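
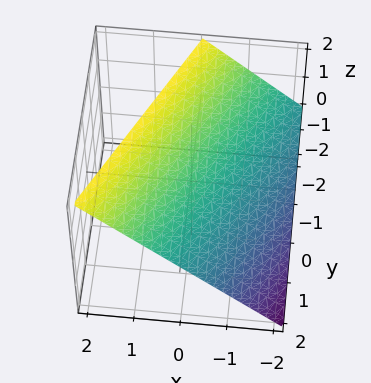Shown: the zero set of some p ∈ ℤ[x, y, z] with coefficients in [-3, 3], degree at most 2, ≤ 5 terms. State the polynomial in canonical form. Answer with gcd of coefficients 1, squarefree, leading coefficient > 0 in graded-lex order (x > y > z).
deg p = 1. The surface is flat (a plane).
Checking where it meets the axes: it crosses the x-axis at the gridline x = -1; it meets the y-axis at y = 2 (among the integer gridlines); one z-axis crossing is at z = 1.
These observations pin down the coefficients.

2*x - y - 2*z + 2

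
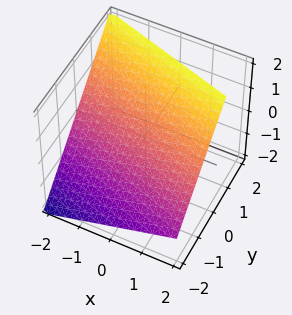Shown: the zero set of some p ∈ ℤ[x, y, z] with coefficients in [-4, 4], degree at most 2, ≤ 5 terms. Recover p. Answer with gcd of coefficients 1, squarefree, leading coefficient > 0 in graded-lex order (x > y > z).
x + 3*y - 3*z + 2

(a) Degree: the surface is flat (a plane), so deg p = 1.
(b) Checking where it meets the axes: it crosses the x-axis at the gridline x = -2.
(c) Solving for integer coefficients yields p as stated.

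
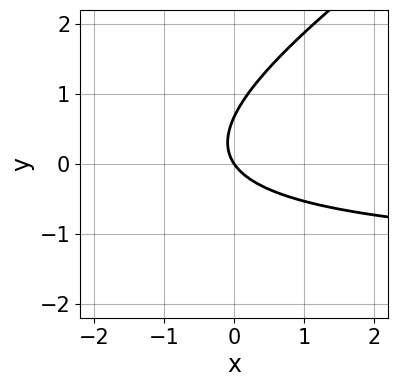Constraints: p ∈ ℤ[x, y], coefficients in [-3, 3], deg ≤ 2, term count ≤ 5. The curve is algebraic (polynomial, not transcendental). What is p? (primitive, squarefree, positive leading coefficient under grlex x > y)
1. Degree: a generic line meets the curve in up to 2 points, so deg p = 2.
2. From the axis intercepts and sections: it meets the x-axis at x = 0 (among the integer gridlines); it meets the y-axis at y = 0 (among the integer gridlines).
3. Putting this together gives p.

2*x*y - 3*y^2 + 3*x + 2*y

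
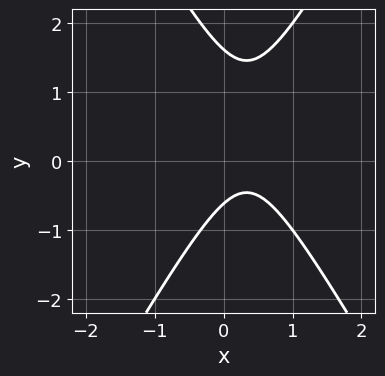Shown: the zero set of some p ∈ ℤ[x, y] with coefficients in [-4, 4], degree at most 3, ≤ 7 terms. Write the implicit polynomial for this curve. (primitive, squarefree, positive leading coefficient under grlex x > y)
3*x^2 - y^2 - 2*x + y + 1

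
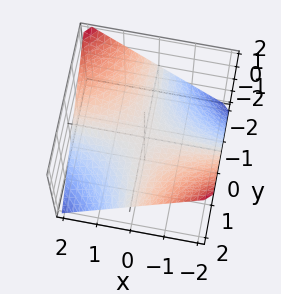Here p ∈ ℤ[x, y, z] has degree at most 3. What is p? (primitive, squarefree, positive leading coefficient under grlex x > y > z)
1. The degree is 2 — a hyperbolic paraboloid; a quadric.
2. Checking where it meets the axes: the visible x-axis segment lies entirely on the surface; it crosses the z-axis at the gridline z = 0; the visible y-axis segment lies entirely on the surface.
3. Together with the visible shape, these determine p as stated.

x*y + 2*z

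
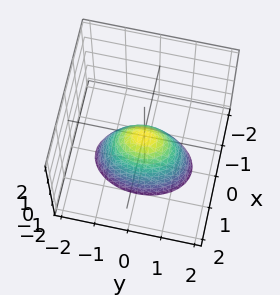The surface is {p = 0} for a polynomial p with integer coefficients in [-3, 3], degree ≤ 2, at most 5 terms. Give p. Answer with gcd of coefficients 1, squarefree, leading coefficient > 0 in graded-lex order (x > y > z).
2*x^2 + y^2 + z

deg p = 2.
Symmetries: it's symmetric under x → −x, forcing even powers of x; it's symmetric under y → −y, forcing even powers of y.
From the visible intercepts: one y-axis crossing is at y = 0; it meets the z-axis at z = 0 (among the integer gridlines); it meets the x-axis at x = 0 (among the integer gridlines).
These observations pin down the coefficients.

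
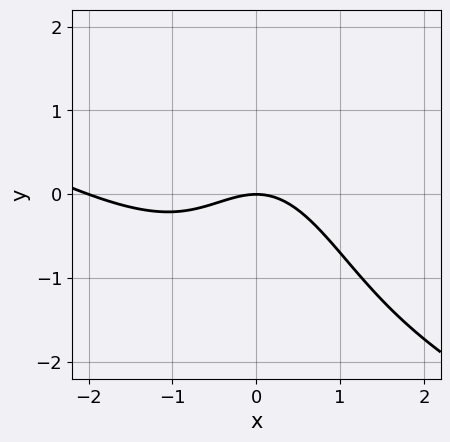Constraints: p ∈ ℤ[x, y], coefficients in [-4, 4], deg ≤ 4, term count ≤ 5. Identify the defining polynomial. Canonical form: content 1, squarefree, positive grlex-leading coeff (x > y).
x^3 + 2*x^2*y + 2*x^2 + y^2 + 3*y

First, degree: a generic line meets the curve in up to 3 points, so deg p = 3.
Then, checking where it meets the axes: among the integer gridlines, it crosses the x-axis at x ∈ {-2, 0}; it crosses the y-axis at the gridline y = 0.
Finally, matching integer coefficients to the picture gives p.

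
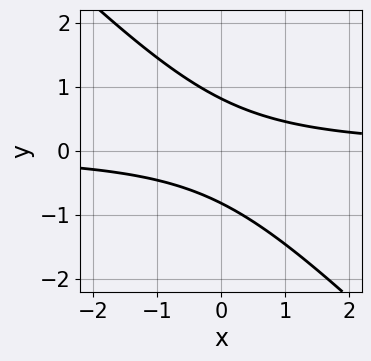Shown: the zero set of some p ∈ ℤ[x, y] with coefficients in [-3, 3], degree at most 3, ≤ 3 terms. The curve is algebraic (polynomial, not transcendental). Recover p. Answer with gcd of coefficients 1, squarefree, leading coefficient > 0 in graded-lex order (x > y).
3*x*y + 3*y^2 - 2

1. Degree: a generic line meets the curve in up to 2 points, so deg p = 2.
2. Observable constraints: the curve avoids every integer x-axis point in the box.
3. Putting this together gives p.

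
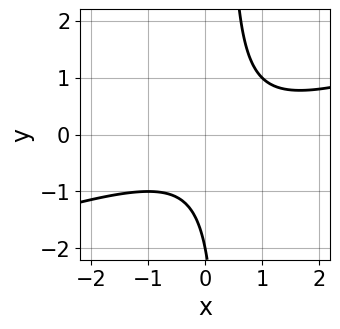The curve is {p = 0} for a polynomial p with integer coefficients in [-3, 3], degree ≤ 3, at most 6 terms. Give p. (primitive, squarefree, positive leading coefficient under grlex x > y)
(a) The degree is 2 — no degree-1 curve has this shape.
(b) Checking where it meets the axes: the curve avoids every integer x-axis point in the box; it crosses the y-axis at the gridline y = -2.
(c) Fitting integer coefficients to these (and the overall shape) gives p.

x^2 - 3*x*y - x + y + 2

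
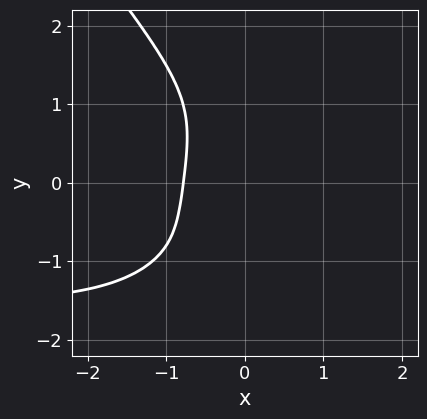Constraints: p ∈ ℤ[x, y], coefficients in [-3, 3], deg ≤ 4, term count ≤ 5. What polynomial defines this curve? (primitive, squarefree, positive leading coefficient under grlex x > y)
2*x^3*y + y^4 + 3*x^3 + 2*x + 3

(a) The degree is 4 — a generic line meets the curve in up to 4 points.
(b) Checking where it meets the axes: it misses every integer gridline on the y-axis.
(c) These observations pin down the coefficients.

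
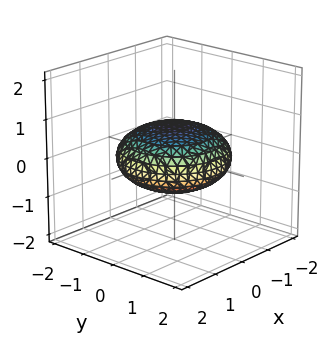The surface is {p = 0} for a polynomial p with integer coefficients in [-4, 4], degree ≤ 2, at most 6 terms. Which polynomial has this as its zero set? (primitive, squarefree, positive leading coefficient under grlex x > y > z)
x^2 + y^2 + 3*z^2 - 2

1. The degree is 2 — a closed, bounded, convex surface; a quadric.
2. Symmetries: rotational symmetry about the z-axis ⇒ p depends on x, y only through x² + y²; the z ↦ −z reflection is a symmetry, so z appears only in even powers.
3. Against the integer gridlines: a circular section at z = 0 has radius between 1 and 2.
4. Putting this together gives p.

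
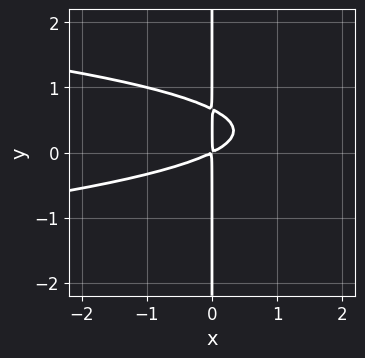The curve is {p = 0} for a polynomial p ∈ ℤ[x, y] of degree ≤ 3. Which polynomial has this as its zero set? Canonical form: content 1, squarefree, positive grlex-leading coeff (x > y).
3*x*y^2 + x^2 - 2*x*y

deg p = 3. The shape is more complex than any degree-2 curve.
From the visible intercepts: the visible y-axis segment lies entirely on the curve.
Together with the visible shape, these determine p as stated.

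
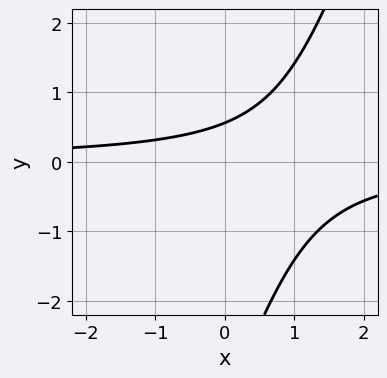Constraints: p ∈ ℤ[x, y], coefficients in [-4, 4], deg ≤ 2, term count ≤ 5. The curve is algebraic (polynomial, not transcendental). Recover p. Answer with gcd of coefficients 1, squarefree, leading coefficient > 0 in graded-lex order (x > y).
(a) The degree is 2 — the shape is more complex than any degree-1 curve.
(b) Reading off the gridlines: no x-intercept at any integer in the box.
(c) These observations pin down the coefficients.

3*x*y - y^2 - 3*y + 2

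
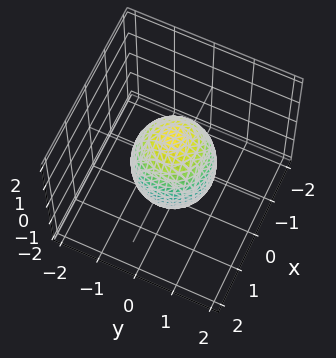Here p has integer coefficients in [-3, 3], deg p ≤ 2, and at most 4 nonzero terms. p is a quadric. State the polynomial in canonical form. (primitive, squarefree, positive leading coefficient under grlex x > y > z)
2*x^2 + 2*y^2 + z^2 - 2

1. The degree is 2 — a closed, bounded, convex surface; a quadric.
2. Symmetries: mirror symmetry z ↦ −z ⇒ only even powers of z; the surface is invariant under rotation about z: p = q(x² + y², z).
3. From the visible intercepts: among the integer gridlines, it crosses the y-axis at y ∈ {-1, 1}; a circular section at z = 0 has radius exactly 1.
4. The integer polynomial consistent with all of this is the stated p. Check: (-1, 0, 0) on the x-axis lies on the surface, and p(-1, 0, 0) = 0. ✓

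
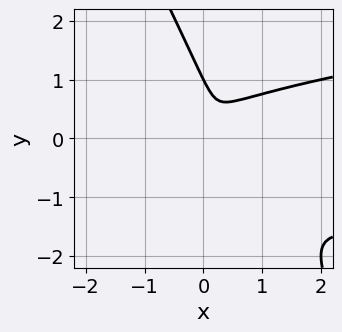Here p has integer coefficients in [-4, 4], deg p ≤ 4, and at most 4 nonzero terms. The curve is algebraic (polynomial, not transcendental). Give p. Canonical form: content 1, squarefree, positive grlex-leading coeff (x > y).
(a) deg p = 3. No degree-2 curve has this shape.
(b) From the axis intercepts and sections: one y-axis crossing is at y = 1.
(c) The integer polynomial consistent with all of this is the stated p.

2*x*y^2 + y^3 - x^2 - y^2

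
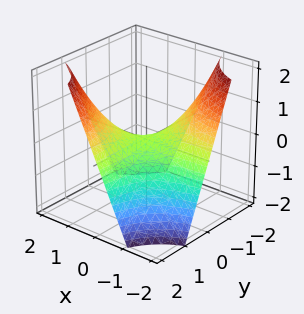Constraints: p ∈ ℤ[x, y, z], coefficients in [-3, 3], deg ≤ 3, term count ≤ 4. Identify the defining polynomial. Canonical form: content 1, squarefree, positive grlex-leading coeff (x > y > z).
x*y - z

1. deg p = 2. A saddle surface; a quadric.
2. Observable constraints: it meets the z-axis at z = 0 (among the integer gridlines); the visible x-axis segment lies entirely on the surface; every point of the y-axis in the box is on the surface.
3. Together with the visible shape, these determine p as stated.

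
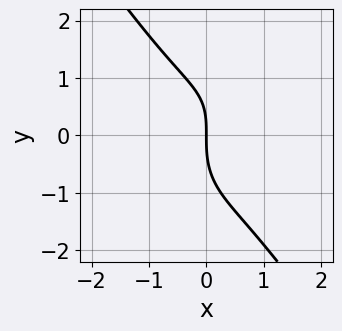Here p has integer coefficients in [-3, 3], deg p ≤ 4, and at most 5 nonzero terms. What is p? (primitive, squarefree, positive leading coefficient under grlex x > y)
Degree: a generic line meets the curve in up to 3 points, so deg p = 3.
From the axis intercepts and sections: it crosses the x-axis at the gridline x = 0; it crosses the y-axis at the gridline y = 0.
The integer polynomial consistent with all of this is the stated p.

3*x^3 + y^3 - x^2 - x*y + 3*x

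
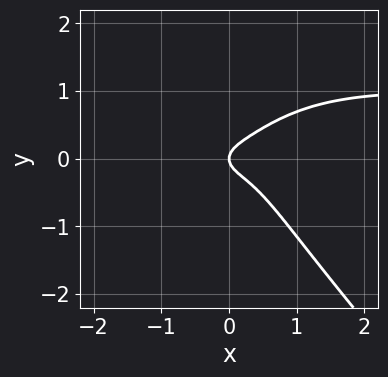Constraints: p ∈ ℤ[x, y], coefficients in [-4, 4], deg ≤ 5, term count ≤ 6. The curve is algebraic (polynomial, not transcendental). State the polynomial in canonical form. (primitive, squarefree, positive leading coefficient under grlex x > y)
3*x^3*y + 2*y^4 - 3*x^3 + 3*y^2 - x

Degree: no degree-3 curve has this shape, so deg p = 4.
Reading off the gridlines: one x-axis crossing is at x = 0; one y-axis crossing is at y = 0.
These observations pin down the coefficients.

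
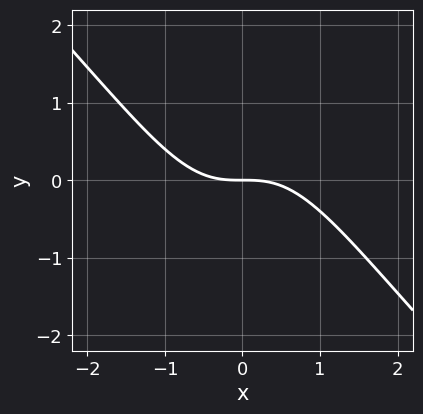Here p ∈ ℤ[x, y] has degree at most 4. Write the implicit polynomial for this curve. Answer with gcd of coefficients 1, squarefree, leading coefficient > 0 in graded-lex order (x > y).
(a) deg p = 3.
(b) From the visible intercepts: it crosses the y-axis at the gridline y = 0; it crosses the x-axis at the gridline x = 0.
(c) Assembling these constraints gives the stated polynomial.

2*x^3 + 2*x^2*y + 3*y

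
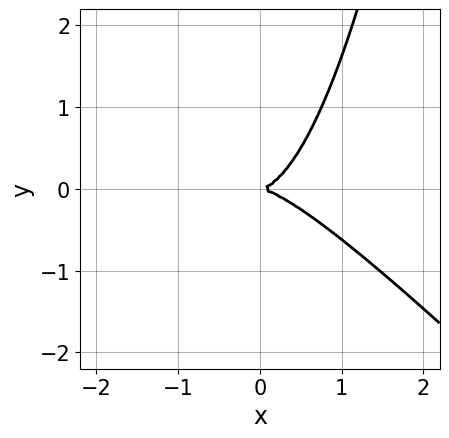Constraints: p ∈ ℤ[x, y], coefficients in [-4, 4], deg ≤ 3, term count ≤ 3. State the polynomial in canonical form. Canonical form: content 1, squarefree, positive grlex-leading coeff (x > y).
(a) deg p = 3. No degree-2 curve has this shape.
(b) From the axis intercepts and sections: it meets the x-axis at x = 0 (among the integer gridlines); it crosses the y-axis at the gridline y = 0.
(c) Solving for integer coefficients yields p as stated.

x^3 + x^2*y - y^2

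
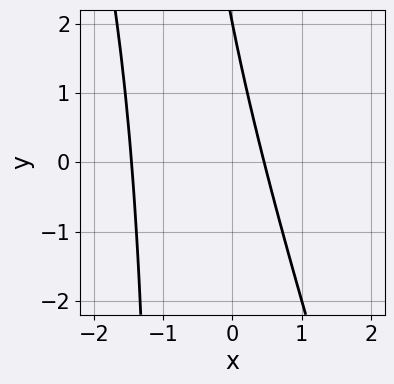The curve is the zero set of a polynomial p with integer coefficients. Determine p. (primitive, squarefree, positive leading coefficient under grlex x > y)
3*x^2 + x*y + 3*x + y - 2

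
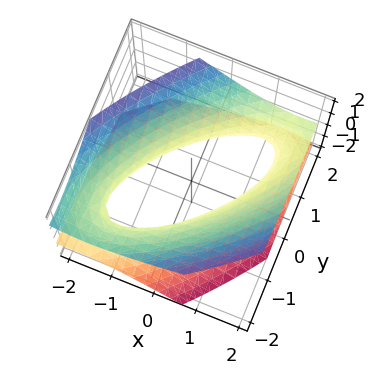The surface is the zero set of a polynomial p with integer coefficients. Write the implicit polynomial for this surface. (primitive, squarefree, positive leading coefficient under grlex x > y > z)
2*x^2 - 3*x*y - x*z + 2*y^2 - 3*z^2 - 2

(a) The degree is 2 — the shape is more complex than any degree-1 surface.
(b) Checking where it meets the axes: the x-axis gridline crossings are at x ∈ {-1, 1}; the surface avoids every integer z-axis point in the box; among the integer gridlines, it crosses the y-axis at y ∈ {-1, 1}.
(c) Solving for integer coefficients yields p as stated.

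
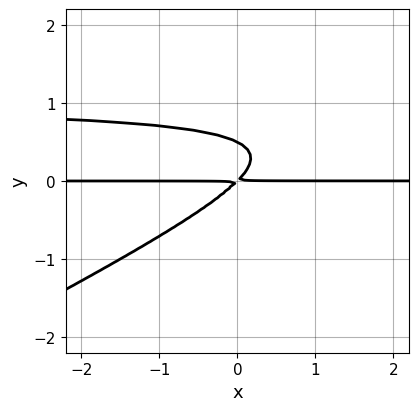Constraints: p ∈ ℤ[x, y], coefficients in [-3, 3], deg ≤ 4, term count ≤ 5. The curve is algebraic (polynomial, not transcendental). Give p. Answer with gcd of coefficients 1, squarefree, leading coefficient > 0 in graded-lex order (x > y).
(a) The degree is 3 — a generic line meets the curve in up to 3 points.
(b) Observable constraints: every point of the x-axis in the box is on the curve.
(c) The integer polynomial consistent with all of this is the stated p.

x*y^2 - 2*y^3 - x*y + y^2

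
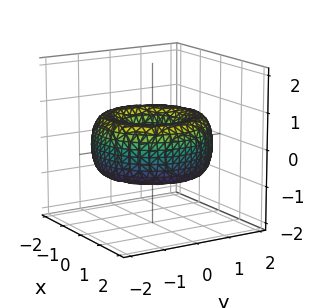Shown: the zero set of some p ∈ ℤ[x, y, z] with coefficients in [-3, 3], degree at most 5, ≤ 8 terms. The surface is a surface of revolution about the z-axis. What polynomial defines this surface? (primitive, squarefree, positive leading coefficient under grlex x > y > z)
deg p = 4. The shape is more complex than any degree-3 surface.
Symmetries: rotational symmetry about the z-axis ⇒ p depends on x, y only through x² + y².
Checking where it meets the axes: the surface avoids every integer z-axis point in the box; a circular section at z = 0 has radius between 0 and 1.
Assembling these constraints gives the stated polynomial.

x^4 + 2*x^2*y^2 + y^4 - 3*x^2 - 3*y^2 + 2*z^2 + 1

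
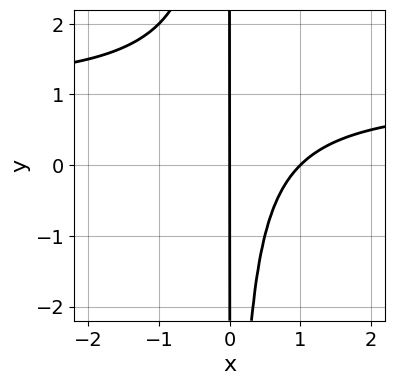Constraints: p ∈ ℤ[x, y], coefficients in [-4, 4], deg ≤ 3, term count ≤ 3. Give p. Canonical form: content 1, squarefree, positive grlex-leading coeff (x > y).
x^2*y - x^2 + x

1. The degree is 3 — a generic line meets the curve in up to 3 points.
2. Observable constraints: every point of the y-axis in the box is on the curve; among the integer gridlines, it crosses the x-axis at x ∈ {0, 1}.
3. Solving for integer coefficients yields p as stated.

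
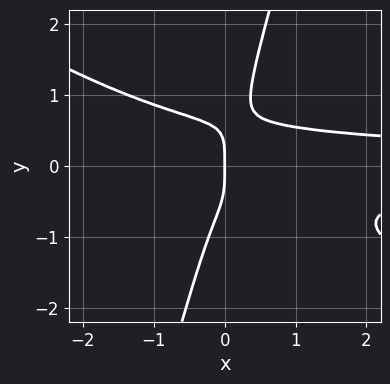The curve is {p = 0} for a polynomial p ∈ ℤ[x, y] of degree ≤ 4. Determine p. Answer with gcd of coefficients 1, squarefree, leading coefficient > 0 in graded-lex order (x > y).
2*x^2*y^2 + 3*x*y^3 - y^4 - x

1. Degree: no degree-3 curve has this shape, so deg p = 4.
2. Observable constraints: it meets the x-axis at x = 0 (among the integer gridlines); it crosses the y-axis at the gridline y = 0.
3. The integer polynomial consistent with all of this is the stated p.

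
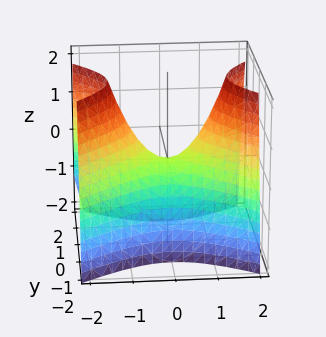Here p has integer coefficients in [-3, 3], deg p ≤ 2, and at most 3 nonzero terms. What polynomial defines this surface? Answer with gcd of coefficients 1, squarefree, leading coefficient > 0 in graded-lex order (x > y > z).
(a) The degree is 2 — a saddle surface; a quadric.
(b) Symmetries: it's symmetric under x → −x, forcing even powers of x; mirror symmetry y ↦ −y ⇒ only even powers of y.
(c) From the visible intercepts: one y-axis crossing is at y = 0; one x-axis crossing is at x = 0.
(d) Together with the visible shape, these determine p as stated.

2*x^2 - 3*y^2 - 2*z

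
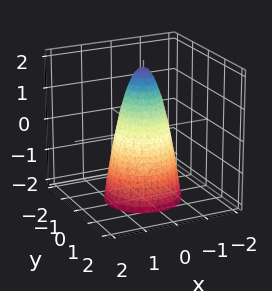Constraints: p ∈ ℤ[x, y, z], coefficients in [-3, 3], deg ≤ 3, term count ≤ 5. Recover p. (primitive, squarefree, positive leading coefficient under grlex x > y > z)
3*x^2 + 3*y^2 + z - 2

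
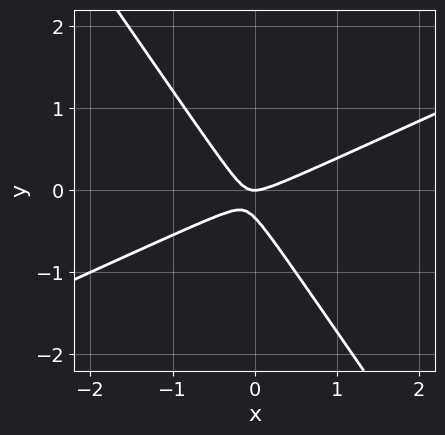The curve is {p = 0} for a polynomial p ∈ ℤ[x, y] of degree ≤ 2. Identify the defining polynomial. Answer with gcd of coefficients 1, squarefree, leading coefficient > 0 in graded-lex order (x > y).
2*x^2 - 3*x*y - 3*y^2 - y

The degree is 2 — no degree-1 curve has this shape.
Against the integer gridlines: one y-axis crossing is at y = 0; one x-axis crossing is at x = 0.
The integer polynomial consistent with all of this is the stated p.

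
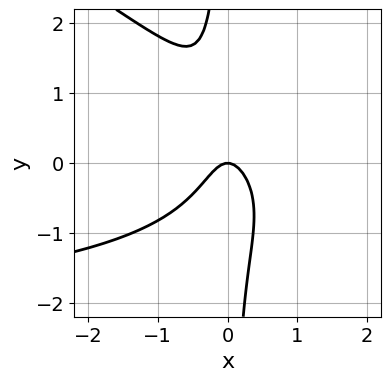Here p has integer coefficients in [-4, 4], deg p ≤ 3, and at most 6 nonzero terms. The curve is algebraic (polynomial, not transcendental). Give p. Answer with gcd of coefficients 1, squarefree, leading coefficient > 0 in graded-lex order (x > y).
x^2*y + 2*x*y^2 + 3*x^2 + y

First, deg p = 3. No degree-2 curve has this shape.
Next, reading off the gridlines: one y-axis crossing is at y = 0; it meets the x-axis at x = 0 (among the integer gridlines).
Finally, matching integer coefficients to the picture gives p.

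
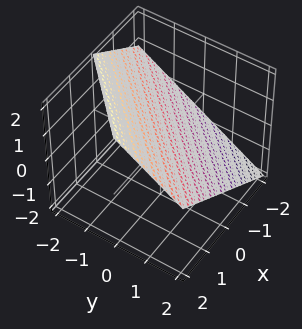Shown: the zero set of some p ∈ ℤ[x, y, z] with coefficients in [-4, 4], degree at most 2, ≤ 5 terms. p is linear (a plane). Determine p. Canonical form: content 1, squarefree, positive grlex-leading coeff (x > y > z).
2*x - 2*y - 3*z + 2

deg p = 1. Every cross-section is a straight line — this is a plane.
From the axis intercepts and sections: it meets the x-axis at x = -1 (among the integer gridlines); it meets the y-axis at y = 1 (among the integer gridlines).
Matching integer coefficients to the picture gives p.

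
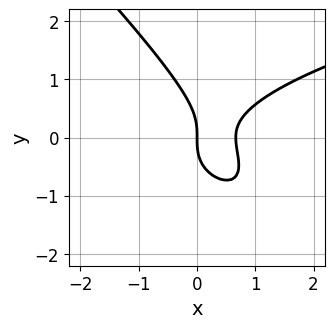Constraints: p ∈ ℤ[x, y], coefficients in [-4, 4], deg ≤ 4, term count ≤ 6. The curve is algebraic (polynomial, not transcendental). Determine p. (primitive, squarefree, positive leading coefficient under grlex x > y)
2*x*y^2 + 2*y^3 - 3*x^2 + 2*x

First, deg p = 3. The shape is more complex than any degree-2 curve.
Next, from the visible intercepts: one y-axis crossing is at y = 0; one x-axis crossing is at x = 0.
Finally, fitting integer coefficients to these (and the overall shape) gives p.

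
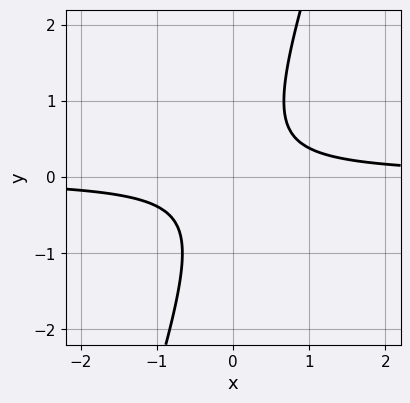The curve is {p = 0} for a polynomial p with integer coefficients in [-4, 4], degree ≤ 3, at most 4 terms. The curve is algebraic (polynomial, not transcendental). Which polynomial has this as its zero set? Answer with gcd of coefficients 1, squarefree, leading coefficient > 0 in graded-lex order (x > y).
3*x*y - y^2 - 1

(a) Degree: a generic line meets the curve in up to 2 points, so deg p = 2.
(b) Observable constraints: the curve avoids every integer y-axis point in the box; the curve avoids every integer x-axis point in the box.
(c) Together with the visible shape, these determine p as stated.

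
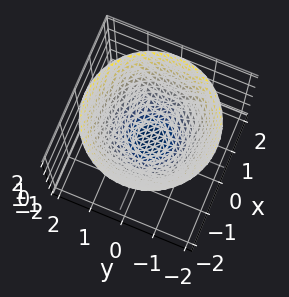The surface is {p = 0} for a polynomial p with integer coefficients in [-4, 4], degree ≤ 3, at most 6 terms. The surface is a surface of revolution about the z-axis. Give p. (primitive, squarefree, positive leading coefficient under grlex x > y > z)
2*x^2 + 2*y^2 - 3*z - 1

First, deg p = 2. A generic line meets the surface in up to 2 points.
Next, symmetries: rotational symmetry about the z-axis ⇒ p depends on x, y only through x² + y².
Then, from the visible intercepts: a circular section at z = 2 has radius between 1 and 2.
Finally, assembling these constraints gives the stated polynomial.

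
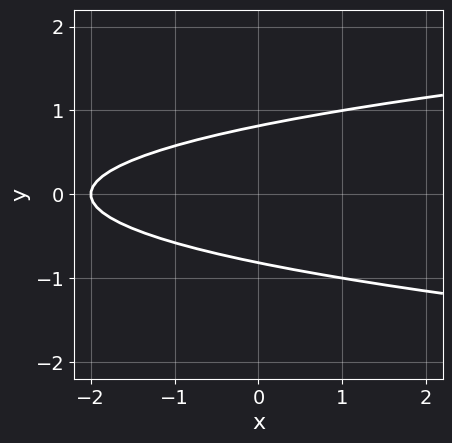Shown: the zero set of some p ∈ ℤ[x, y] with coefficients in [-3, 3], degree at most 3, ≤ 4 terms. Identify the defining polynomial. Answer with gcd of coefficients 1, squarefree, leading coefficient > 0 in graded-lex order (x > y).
The degree is 2 — a generic line meets the curve in up to 2 points.
Symmetries: it's symmetric under y → −y, forcing even powers of y.
Against the integer gridlines: it crosses the x-axis at the gridline x = -2.
Together with the visible shape, these determine p as stated.

3*y^2 - x - 2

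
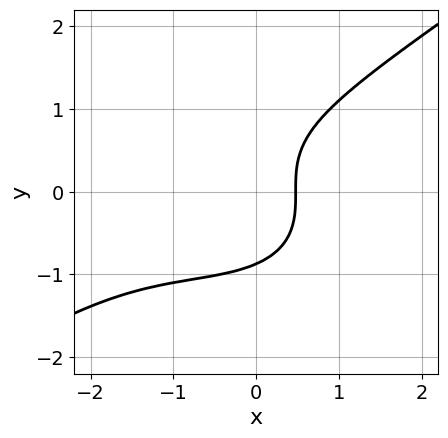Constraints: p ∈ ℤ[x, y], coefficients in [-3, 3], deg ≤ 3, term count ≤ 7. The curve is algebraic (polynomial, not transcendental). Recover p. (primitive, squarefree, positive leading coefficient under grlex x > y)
x^3 - 3*y^3 + 2*x^2 + 3*x - 2

First, degree: the shape is more complex than any degree-2 curve, so deg p = 3.
Finally, the integer polynomial consistent with all of this is the stated p.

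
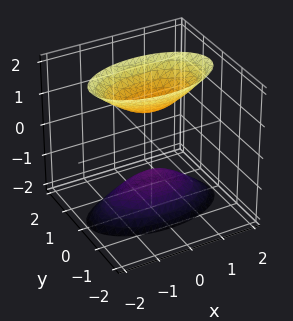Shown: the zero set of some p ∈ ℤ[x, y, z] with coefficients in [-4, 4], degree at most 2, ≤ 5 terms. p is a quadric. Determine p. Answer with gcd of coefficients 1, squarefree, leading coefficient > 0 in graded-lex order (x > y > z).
x^2 + 3*y^2 - z^2 + 1

First, the picture has 2 separate pieces. Treating them together as one polynomial.
Then, deg p = 2. Two separate bowl-shaped sheets opening away from each other; a quadric.
Next, symmetries: mirror symmetry z ↦ −z ⇒ only even powers of z; the y ↦ −y reflection is a symmetry, so y appears only in even powers; it's symmetric under x → −x, forcing even powers of x.
Next, reading off the gridlines: the surface avoids every integer x-axis point in the box; it misses every integer gridline on the y-axis; the z-axis gridline crossings are at z ∈ {-1, 1}.
Finally, together with the visible shape, these determine p as stated.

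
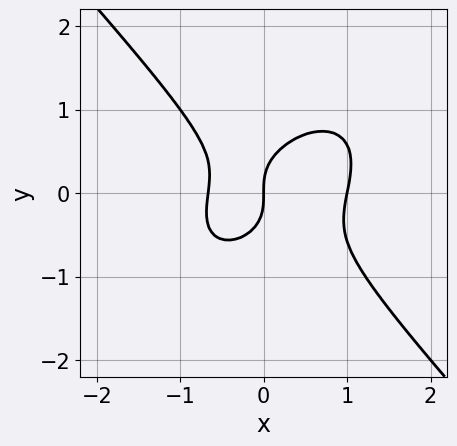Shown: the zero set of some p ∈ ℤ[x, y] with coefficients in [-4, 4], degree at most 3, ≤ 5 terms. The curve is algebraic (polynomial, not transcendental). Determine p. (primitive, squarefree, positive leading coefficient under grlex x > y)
3*x^3 - x^2*y + 3*y^3 - x^2 - 2*x

(a) The degree is 3 — a generic line meets the curve in up to 3 points.
(b) Checking where it meets the axes: it meets the y-axis at y = 0 (among the integer gridlines); among the integer gridlines, it crosses the x-axis at x ∈ {0, 1}.
(c) Matching integer coefficients to the picture gives p.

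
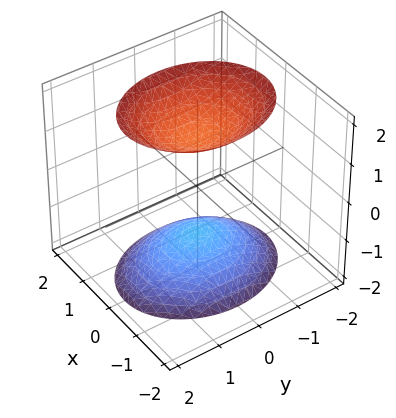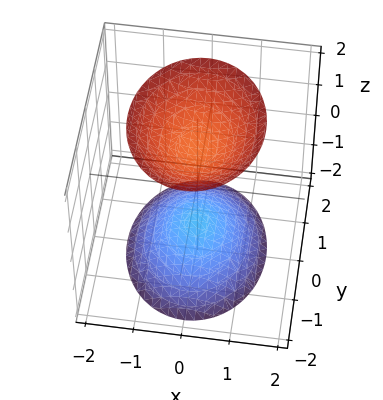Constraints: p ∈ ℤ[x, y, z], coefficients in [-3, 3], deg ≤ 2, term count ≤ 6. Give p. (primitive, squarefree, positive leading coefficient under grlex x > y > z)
(a) There are 2 components. Treating them together as one polynomial.
(b) deg p = 2. Two separate bowl-shaped sheets opening away from each other; a quadric.
(c) Symmetries: mirror symmetry y ↦ −y ⇒ only even powers of y; it's symmetric under z → −z, forcing even powers of z; mirror symmetry x ↦ −x ⇒ only even powers of x.
(d) Observable constraints: no y-intercept at any integer in the box; it misses every integer gridline on the x-axis.
(e) Together with the visible shape, these determine p as stated.

3*x^2 + 2*y^2 - 2*z^2 + 3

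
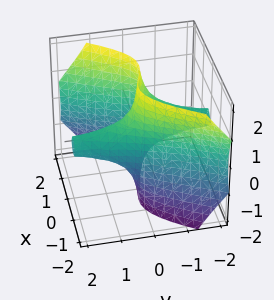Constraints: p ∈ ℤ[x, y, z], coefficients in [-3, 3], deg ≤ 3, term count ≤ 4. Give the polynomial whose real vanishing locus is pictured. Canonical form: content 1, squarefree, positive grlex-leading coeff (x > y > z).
3*x^3 - 2*x^2*y - 2*y*z^2 - 3*x

Degree: no degree-2 surface has this shape, so deg p = 3.
Checking where it meets the axes: every point of the z-axis in the box is on the surface; the visible y-axis segment lies entirely on the surface; the x-axis gridline crossings are at x ∈ {-1, 0, 1}.
Together with the visible shape, these determine p as stated.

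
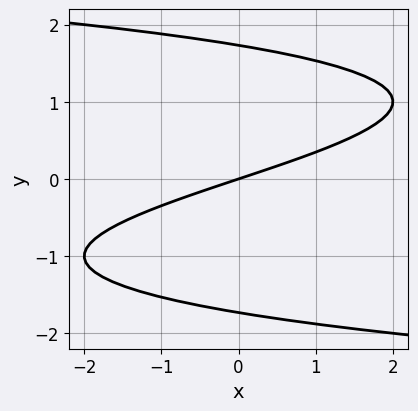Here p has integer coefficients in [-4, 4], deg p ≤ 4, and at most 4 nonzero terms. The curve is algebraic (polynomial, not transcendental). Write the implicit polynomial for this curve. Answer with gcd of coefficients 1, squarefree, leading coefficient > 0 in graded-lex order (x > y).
First, the degree is 3 — the shape is more complex than any degree-2 curve.
Then, from the visible intercepts: one x-axis crossing is at x = 0; it crosses the y-axis at the gridline y = 0.
Finally, fitting integer coefficients to these (and the overall shape) gives p.

y^3 + x - 3*y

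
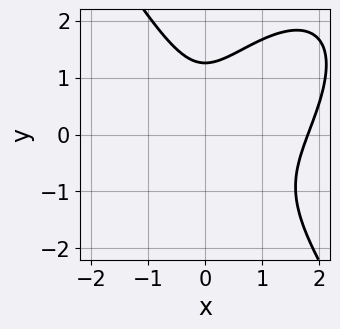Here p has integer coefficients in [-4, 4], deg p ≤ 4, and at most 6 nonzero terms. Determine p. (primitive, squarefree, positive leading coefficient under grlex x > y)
(a) Degree: no degree-2 curve has this shape, so deg p = 3.
(b) Solving for integer coefficients yields p as stated.

2*x^3 - x^2*y + y^3 - 3*x^2 - 2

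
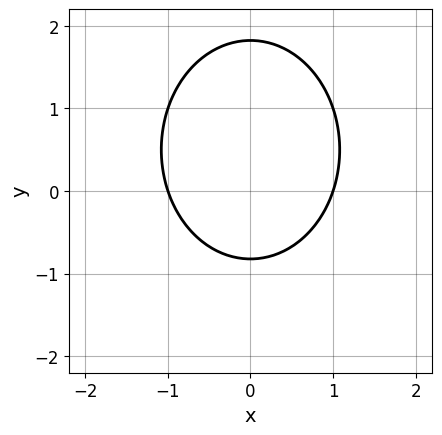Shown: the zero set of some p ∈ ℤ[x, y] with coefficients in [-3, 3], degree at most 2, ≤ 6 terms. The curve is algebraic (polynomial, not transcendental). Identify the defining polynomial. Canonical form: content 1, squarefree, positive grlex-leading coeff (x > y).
3*x^2 + 2*y^2 - 2*y - 3

(a) Degree: a generic line meets the curve in up to 2 points, so deg p = 2.
(b) Symmetries: it's symmetric under x → −x, forcing even powers of x.
(c) Reading off the gridlines: among the integer gridlines, it crosses the x-axis at x ∈ {-1, 1}.
(d) Solving for integer coefficients yields p as stated.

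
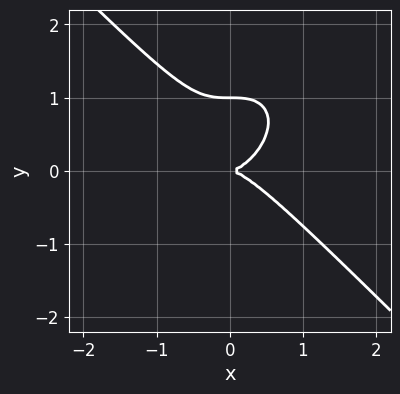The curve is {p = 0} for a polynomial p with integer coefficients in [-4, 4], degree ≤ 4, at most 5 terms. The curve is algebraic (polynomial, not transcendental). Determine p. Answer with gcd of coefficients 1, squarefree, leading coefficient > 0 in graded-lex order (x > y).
x^3 + y^3 - y^2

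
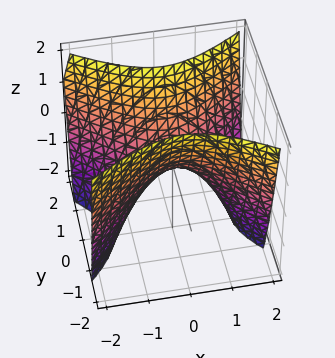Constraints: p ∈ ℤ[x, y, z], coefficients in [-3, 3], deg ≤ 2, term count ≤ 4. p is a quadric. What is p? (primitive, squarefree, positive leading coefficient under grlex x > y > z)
The degree is 2 — a saddle surface; a quadric.
Symmetries: the y ↦ −y reflection is a symmetry, so y appears only in even powers; mirror symmetry x ↦ −x ⇒ only even powers of x.
Observable constraints: it crosses the x-axis at the gridline x = 0; it meets the y-axis at y = 0 (among the integer gridlines).
These observations pin down the coefficients.

2*x^2 - 3*y^2 + 2*z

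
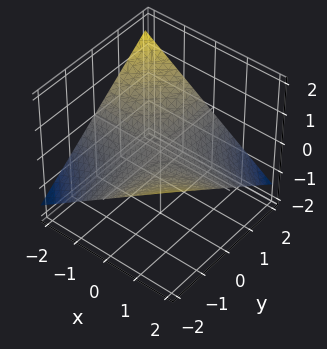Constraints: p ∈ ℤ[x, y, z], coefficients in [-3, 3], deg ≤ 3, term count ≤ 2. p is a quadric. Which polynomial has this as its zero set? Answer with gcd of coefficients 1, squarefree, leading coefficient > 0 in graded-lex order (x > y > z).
(a) deg p = 2. A hyperbolic paraboloid; a quadric.
(b) From the axis intercepts and sections: it crosses the z-axis at the gridline z = 0; every point of the y-axis in the box is on the surface; the visible x-axis segment lies entirely on the surface.
(c) Together with the visible shape, these determine p as stated.

x*y + 3*z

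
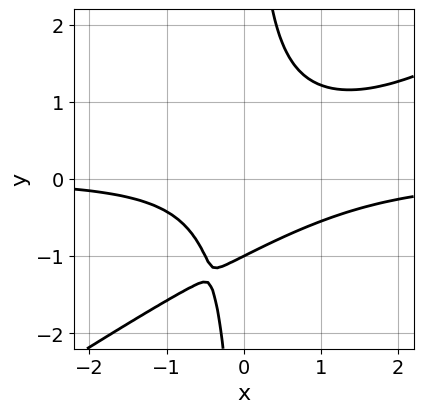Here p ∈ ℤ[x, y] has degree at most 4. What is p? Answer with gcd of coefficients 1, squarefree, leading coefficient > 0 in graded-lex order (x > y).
The degree is 3 — a generic line meets the curve in up to 3 points.
Observable constraints: it misses every integer gridline on the x-axis; one y-axis crossing is at y = -1.
Solving for integer coefficients yields p as stated.

2*x^2*y - 3*x*y^2 - 2*x*y + 2*y + 2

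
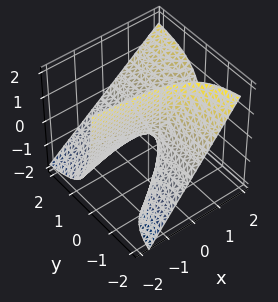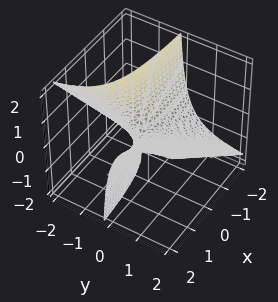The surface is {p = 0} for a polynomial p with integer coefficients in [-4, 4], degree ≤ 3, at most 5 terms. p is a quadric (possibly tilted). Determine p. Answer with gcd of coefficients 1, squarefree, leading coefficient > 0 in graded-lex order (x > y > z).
2*x*y - 2*y*z - z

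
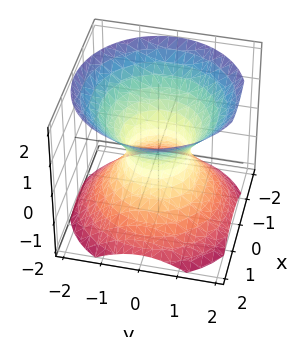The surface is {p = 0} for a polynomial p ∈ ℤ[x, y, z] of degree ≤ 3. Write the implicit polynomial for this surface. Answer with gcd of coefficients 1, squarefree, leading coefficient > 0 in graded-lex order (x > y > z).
First, degree: the shape is more complex than any degree-1 surface, so deg p = 2.
Then, by symmetry, every cross-section ⟂ z is a circle, so x, y appear only via x² + y².
Next, against the integer gridlines: no z-intercept at any integer in the box; a circular section at z = -1 has radius between 1 and 2.
Finally, these observations pin down the coefficients.

3*x^2 + 3*y^2 - 3*z^2 - 2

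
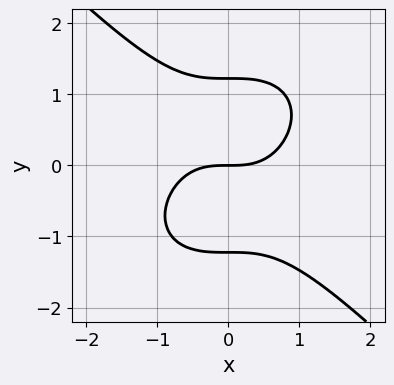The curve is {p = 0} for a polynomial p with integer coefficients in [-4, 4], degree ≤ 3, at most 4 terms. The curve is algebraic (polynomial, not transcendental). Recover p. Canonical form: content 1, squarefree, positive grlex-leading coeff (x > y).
First, degree: a generic line meets the curve in up to 3 points, so deg p = 3.
Next, reading off the gridlines: it crosses the x-axis at the gridline x = 0; it crosses the y-axis at the gridline y = 0.
Finally, assembling these constraints gives the stated polynomial.

2*x^3 + 2*y^3 - 3*y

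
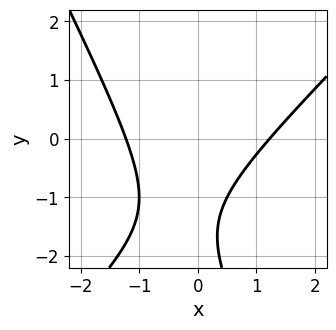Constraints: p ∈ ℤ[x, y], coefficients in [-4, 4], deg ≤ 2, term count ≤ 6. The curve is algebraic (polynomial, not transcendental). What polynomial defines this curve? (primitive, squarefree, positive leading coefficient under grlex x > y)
1. The degree is 2 — a generic line meets the curve in up to 2 points.
2. Checking where it meets the axes: no y-intercept at any integer in the box.
3. Assembling these constraints gives the stated polynomial.

2*x^2 - x*y - y^2 - 3*y - 3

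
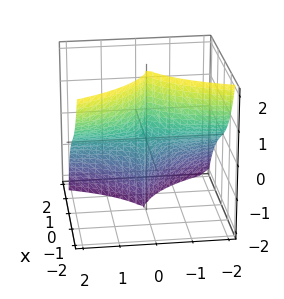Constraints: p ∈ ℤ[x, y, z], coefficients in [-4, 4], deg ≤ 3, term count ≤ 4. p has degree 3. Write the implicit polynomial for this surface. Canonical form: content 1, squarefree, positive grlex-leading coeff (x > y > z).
First, degree: a generic line meets the surface in up to 3 points, so deg p = 3.
Next, from the visible intercepts: it crosses the x-axis at the gridline x = 0; the visible z-axis segment lies entirely on the surface; every point of the y-axis in the box is on the surface.
Finally, together with the visible shape, these determine p as stated.

2*x^3 + 2*x*y^2 - x*y*z + 3*y^2*z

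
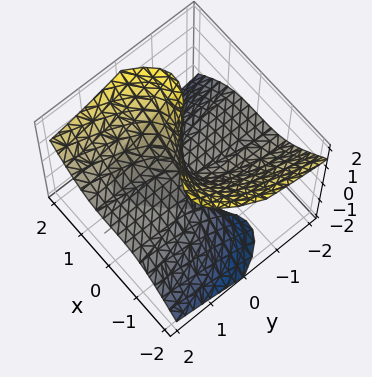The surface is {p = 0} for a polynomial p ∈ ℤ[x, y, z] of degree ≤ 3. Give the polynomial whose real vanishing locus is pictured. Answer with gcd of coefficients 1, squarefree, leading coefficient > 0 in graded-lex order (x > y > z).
x^3 - x*z^2 - 2*y*z

deg p = 3. The shape is more complex than any degree-2 surface.
From the axis intercepts and sections: the visible z-axis segment lies entirely on the surface; every point of the y-axis in the box is on the surface; one x-axis crossing is at x = 0.
These observations pin down the coefficients.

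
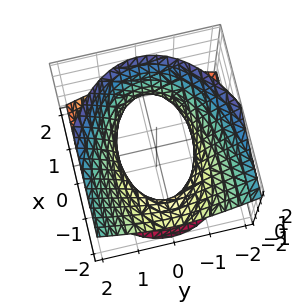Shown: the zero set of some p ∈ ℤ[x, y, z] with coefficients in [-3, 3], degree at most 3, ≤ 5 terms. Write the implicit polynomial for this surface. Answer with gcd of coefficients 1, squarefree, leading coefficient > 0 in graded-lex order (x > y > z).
x^2 + 3*x*z + 3*y^2 - 3*z^2 - 3

(a) deg p = 2.
(b) From the visible intercepts: among the integer gridlines, it crosses the y-axis at y ∈ {-1, 1}; no z-intercept at any integer in the box.
(c) Putting this together gives p.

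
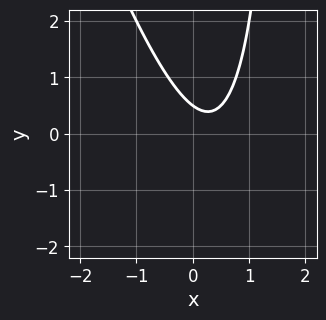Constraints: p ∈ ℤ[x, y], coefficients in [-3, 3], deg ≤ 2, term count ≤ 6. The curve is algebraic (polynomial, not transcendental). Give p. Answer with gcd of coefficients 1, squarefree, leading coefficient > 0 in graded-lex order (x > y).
First, degree: a generic line meets the curve in up to 2 points, so deg p = 2.
Then, checking where it meets the axes: no x-intercept at any integer in the box.
Finally, together with the visible shape, these determine p as stated.

3*x^2 + x*y - 2*x - 2*y + 1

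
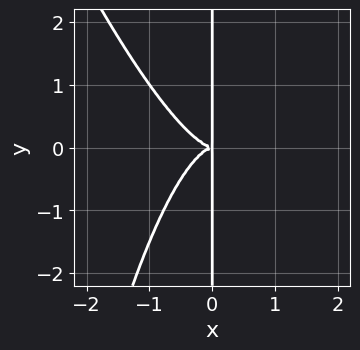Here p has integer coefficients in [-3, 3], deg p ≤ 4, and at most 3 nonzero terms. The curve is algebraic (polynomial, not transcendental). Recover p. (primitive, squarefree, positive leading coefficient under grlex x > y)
Degree: a generic line meets the curve in up to 4 points, so deg p = 4.
From the axis intercepts and sections: the visible y-axis segment lies entirely on the curve.
These observations pin down the coefficients.

3*x^4 + x^3*y + 2*x*y^2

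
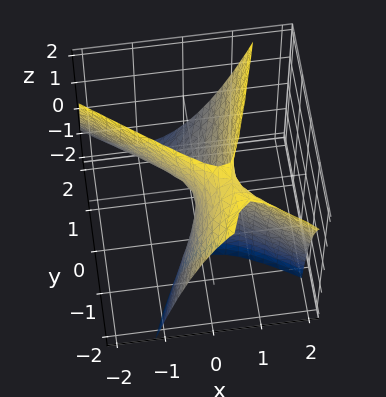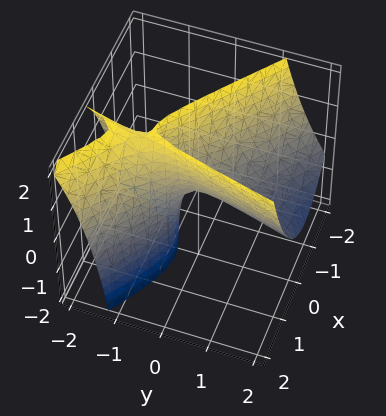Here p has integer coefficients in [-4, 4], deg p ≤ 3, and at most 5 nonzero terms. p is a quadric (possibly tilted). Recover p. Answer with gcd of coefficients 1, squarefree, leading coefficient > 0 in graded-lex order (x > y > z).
First, the degree is 2 — the shape is more complex than any degree-1 surface.
Then, from the visible intercepts: it meets the x-axis at x = 0 (among the integer gridlines); it crosses the y-axis at the gridline y = 0; it crosses the z-axis at the gridline z = 0.
Finally, solving for integer coefficients yields p as stated.

3*x^2 + 3*x*y - y^2 - 2*y*z - z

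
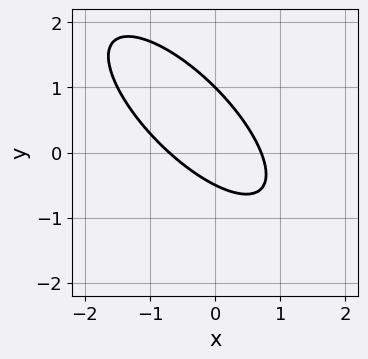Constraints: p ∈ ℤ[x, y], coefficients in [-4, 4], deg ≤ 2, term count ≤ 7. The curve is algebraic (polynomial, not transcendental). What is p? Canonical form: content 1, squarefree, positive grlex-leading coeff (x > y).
First, the degree is 2 — the shape is more complex than any degree-1 curve.
Next, reading off the gridlines: it crosses the y-axis at the gridline y = 1.
Finally, fitting integer coefficients to these (and the overall shape) gives p.

2*x^2 + 3*x*y + 2*y^2 - y - 1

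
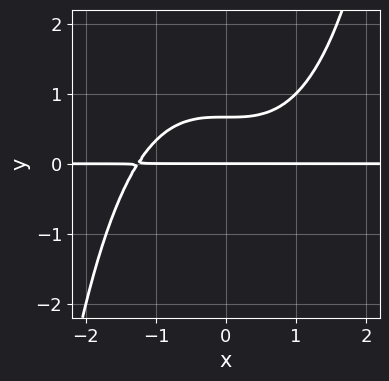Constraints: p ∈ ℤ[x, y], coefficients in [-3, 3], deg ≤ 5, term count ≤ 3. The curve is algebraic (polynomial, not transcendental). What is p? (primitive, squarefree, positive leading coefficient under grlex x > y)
First, degree: a generic line meets the curve in up to 4 points, so deg p = 4.
Then, from the axis intercepts and sections: it crosses the y-axis at the gridline y = 0; the visible x-axis segment lies entirely on the curve.
Finally, these observations pin down the coefficients.

x^3*y - 3*y^2 + 2*y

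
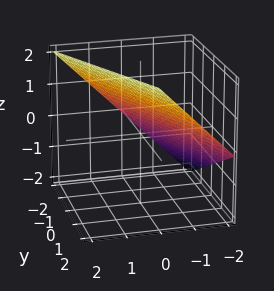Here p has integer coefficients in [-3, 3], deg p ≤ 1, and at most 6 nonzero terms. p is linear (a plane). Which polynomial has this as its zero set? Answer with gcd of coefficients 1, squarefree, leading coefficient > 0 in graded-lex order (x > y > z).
Degree: the surface is flat (a plane), so deg p = 1.
From the axis intercepts and sections: one z-axis crossing is at z = 1; one y-axis crossing is at y = -2; it crosses the x-axis at the gridline x = -1.
The integer polynomial consistent with all of this is the stated p.

2*x + y - 2*z + 2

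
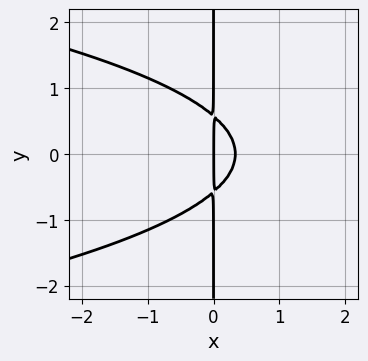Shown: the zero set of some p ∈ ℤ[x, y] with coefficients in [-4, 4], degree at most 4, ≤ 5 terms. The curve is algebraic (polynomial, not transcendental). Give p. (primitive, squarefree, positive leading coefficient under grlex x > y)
3*x*y^2 + 3*x^2 - x

(a) Degree: the shape is more complex than any degree-2 curve, so deg p = 3.
(b) Symmetries: it's symmetric under y → −y, forcing even powers of y.
(c) Reading off the gridlines: it crosses the x-axis at the gridline x = 0; the visible y-axis segment lies entirely on the curve.
(d) These observations pin down the coefficients.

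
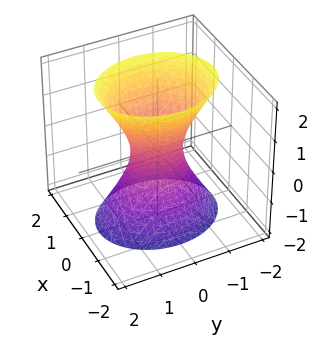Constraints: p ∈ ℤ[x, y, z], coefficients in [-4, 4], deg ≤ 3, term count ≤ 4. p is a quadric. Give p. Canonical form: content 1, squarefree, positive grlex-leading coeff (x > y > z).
3*x^2 + 2*y^2 - z^2 - 1

(a) The degree is 2 — an hourglass — one-sheet hyperboloid; a quadric.
(b) Symmetries: mirror symmetry x ↦ −x ⇒ only even powers of x; mirror symmetry y ↦ −y ⇒ only even powers of y; it's symmetric under z → −z, forcing even powers of z.
(c) Reading off the gridlines: the surface avoids every integer z-axis point in the box.
(d) Together with the visible shape, these determine p as stated.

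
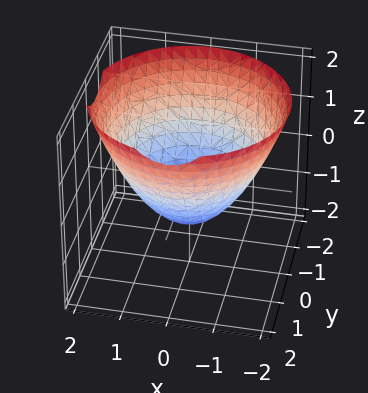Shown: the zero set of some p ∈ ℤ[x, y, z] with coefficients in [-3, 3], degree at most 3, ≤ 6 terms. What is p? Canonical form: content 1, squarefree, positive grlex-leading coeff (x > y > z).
2*x^2 + 2*y^2 - 3*z - 3

(a) Degree: no degree-1 surface has this shape, so deg p = 2.
(b) Symmetry: the z-axis is an axis of rotation, so x and y enter only as x² + y².
(c) Observable constraints: one z-axis crossing is at z = -1; a circular section at z = 0 has radius between 1 and 2.
(d) Fitting integer coefficients to these (and the overall shape) gives p.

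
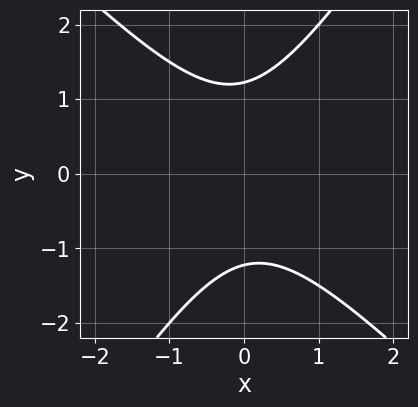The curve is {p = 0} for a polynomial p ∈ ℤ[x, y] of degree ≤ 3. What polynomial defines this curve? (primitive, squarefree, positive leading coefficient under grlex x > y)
3*x^2 + x*y - 2*y^2 + 3

(a) Degree: a generic line meets the curve in up to 2 points, so deg p = 2.
(b) Reading off the gridlines: it misses every integer gridline on the x-axis.
(c) These observations pin down the coefficients.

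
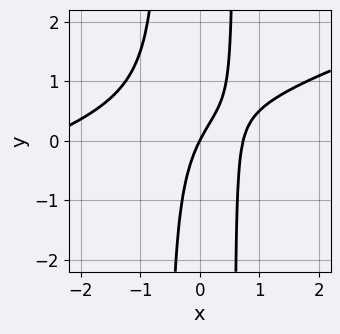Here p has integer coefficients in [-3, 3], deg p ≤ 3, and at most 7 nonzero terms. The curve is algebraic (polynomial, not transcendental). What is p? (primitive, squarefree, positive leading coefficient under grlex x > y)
x^3 - 3*x^2*y + 2*x^2 - 2*x + y

(a) deg p = 3. No degree-2 curve has this shape.
(b) Reading off the gridlines: one y-axis crossing is at y = 0; it crosses the x-axis at the gridline x = 0.
(c) The integer polynomial consistent with all of this is the stated p.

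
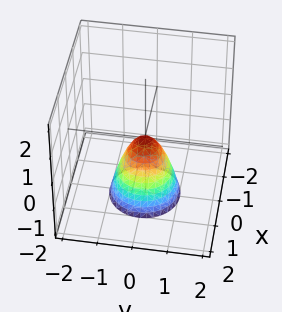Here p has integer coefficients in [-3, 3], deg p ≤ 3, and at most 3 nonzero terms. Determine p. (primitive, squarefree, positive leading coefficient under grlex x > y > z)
1. Degree: a paraboloid; a quadric, so deg p = 2.
2. Symmetries: the z-axis is an axis of rotation, so x and y enter only as x² + y².
3. Checking where it meets the axes: one z-axis crossing is at z = 0; one x-axis crossing is at x = 0; a circular section at z = -2 has radius exactly 1.
4. Solving for integer coefficients yields p as stated.

2*x^2 + 2*y^2 + z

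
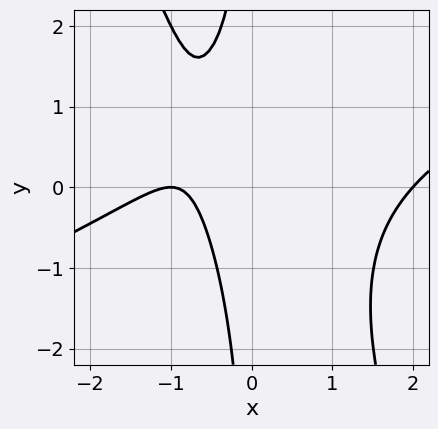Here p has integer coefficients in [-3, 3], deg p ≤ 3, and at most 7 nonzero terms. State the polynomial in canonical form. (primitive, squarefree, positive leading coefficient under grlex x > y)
x^3 - 2*x^2*y - x*y^2 - 3*x - 2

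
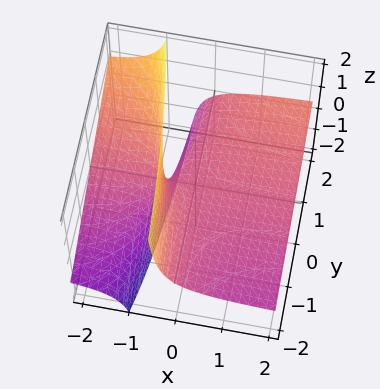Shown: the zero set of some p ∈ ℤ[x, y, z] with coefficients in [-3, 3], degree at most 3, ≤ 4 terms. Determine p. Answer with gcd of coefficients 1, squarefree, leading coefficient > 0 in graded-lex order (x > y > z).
1. deg p = 2. A generic line meets the surface in up to 2 points.
2. From the visible intercepts: it meets the z-axis at z = 0 (among the integer gridlines); every point of the y-axis in the box is on the surface; the visible x-axis segment lies entirely on the surface.
3. Fitting integer coefficients to these (and the overall shape) gives p.

x*y - 3*x*z - 2*z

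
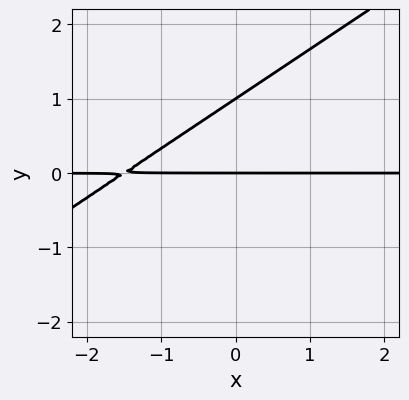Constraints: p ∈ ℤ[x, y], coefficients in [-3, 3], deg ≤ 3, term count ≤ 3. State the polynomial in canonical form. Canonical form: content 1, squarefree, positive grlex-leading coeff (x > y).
2*x*y - 3*y^2 + 3*y

First, degree: a generic line meets the curve in up to 2 points, so deg p = 2.
Then, from the visible intercepts: the y-axis gridline crossings are at y ∈ {0, 1}; the visible x-axis segment lies entirely on the curve.
Finally, together with the visible shape, these determine p as stated.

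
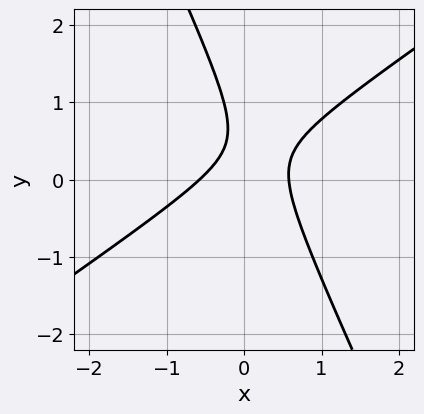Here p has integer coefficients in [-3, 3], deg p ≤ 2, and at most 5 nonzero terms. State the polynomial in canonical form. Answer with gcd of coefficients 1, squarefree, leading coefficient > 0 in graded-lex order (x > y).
3*x^2 - 3*x*y - 2*y^2 + 2*y - 1

1. Degree: the shape is more complex than any degree-1 curve, so deg p = 2.
2. Against the integer gridlines: it misses every integer gridline on the y-axis.
3. Solving for integer coefficients yields p as stated.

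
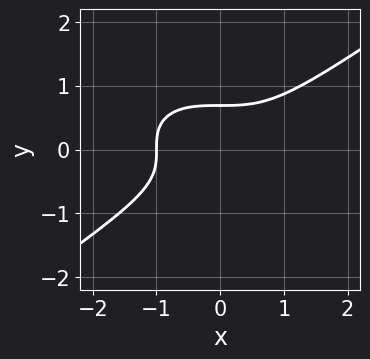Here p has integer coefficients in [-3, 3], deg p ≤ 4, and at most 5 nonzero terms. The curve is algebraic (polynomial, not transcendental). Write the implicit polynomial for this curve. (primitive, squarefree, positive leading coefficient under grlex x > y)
x^3 - 3*y^3 + 1

(a) The degree is 3 — no degree-2 curve has this shape.
(b) Checking where it meets the axes: one x-axis crossing is at x = -1.
(c) Solving for integer coefficients yields p as stated.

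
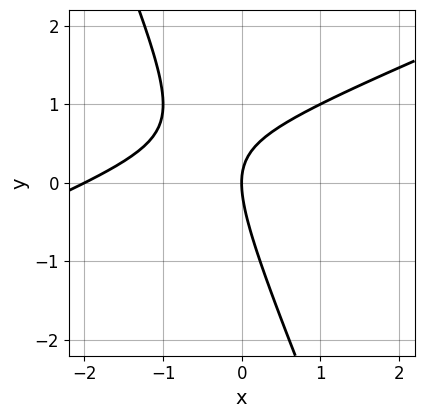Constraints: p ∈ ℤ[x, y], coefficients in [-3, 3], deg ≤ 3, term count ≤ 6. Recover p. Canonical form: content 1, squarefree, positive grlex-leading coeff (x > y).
x^2 - 2*x*y - y^2 + 2*x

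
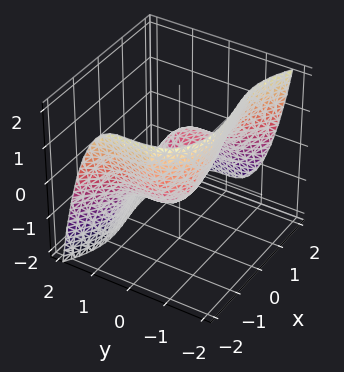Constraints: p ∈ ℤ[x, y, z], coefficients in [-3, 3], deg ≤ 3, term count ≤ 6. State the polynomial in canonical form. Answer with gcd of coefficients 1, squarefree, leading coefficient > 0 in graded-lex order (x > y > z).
x^3 + 2*y^3 - 2*x + 3*z

(a) Degree: no degree-2 surface has this shape, so deg p = 3.
(b) From the visible intercepts: it meets the y-axis at y = 0 (among the integer gridlines); it meets the z-axis at z = 0 (among the integer gridlines); it meets the x-axis at x = 0 (among the integer gridlines).
(c) Together with the visible shape, these determine p as stated.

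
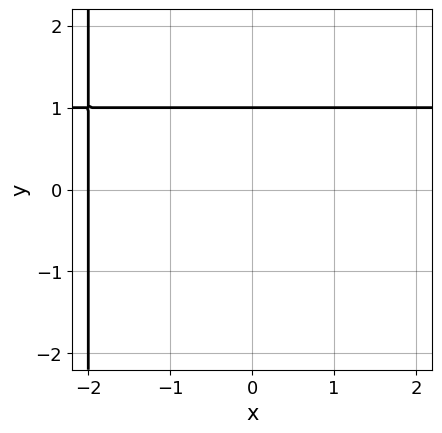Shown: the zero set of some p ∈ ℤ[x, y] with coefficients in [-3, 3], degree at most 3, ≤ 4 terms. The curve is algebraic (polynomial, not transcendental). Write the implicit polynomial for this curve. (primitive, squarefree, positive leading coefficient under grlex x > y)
x*y - x + 2*y - 2

1. Degree: no degree-1 curve has this shape, so deg p = 2.
2. Observable constraints: it crosses the y-axis at the gridline y = 1; it meets the x-axis at x = -2 (among the integer gridlines).
3. Matching integer coefficients to the picture gives p.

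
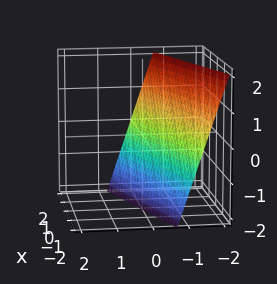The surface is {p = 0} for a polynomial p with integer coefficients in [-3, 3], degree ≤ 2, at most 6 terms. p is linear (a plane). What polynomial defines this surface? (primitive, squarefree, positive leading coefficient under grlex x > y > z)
x - 3*y - z - 2

1. The degree is 1 — every cross-section is a straight line — this is a plane.
2. From the axis intercepts and sections: it meets the z-axis at z = -2 (among the integer gridlines); one x-axis crossing is at x = 2.
3. Solving for integer coefficients yields p as stated.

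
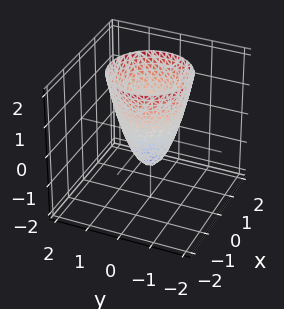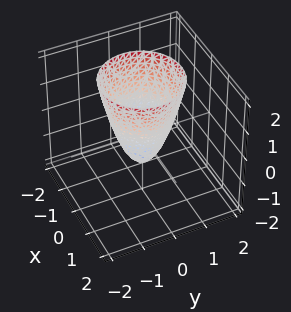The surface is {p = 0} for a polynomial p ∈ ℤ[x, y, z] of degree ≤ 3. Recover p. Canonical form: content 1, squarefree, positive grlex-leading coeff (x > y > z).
2*x^2 + 2*y^2 - z - 1

1. The degree is 2 — no degree-1 surface has this shape.
2. Symmetry: every cross-section ⟂ z is a circle, so x, y appear only via x² + y².
3. Checking where it meets the axes: one z-axis crossing is at z = -1; a circular section at z = 0 has radius between 0 and 1.
4. The integer polynomial consistent with all of this is the stated p.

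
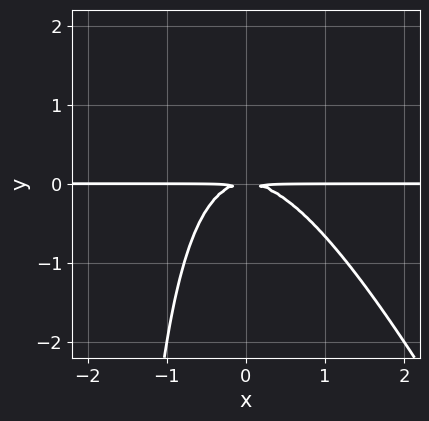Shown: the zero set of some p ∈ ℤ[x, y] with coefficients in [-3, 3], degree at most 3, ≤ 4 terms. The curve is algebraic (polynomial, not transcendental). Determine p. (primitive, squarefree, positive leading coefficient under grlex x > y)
2*x^2*y + x*y^2 + 2*y^2

deg p = 3. The shape is more complex than any degree-2 curve.
Observable constraints: every point of the x-axis in the box is on the curve.
Solving for integer coefficients yields p as stated.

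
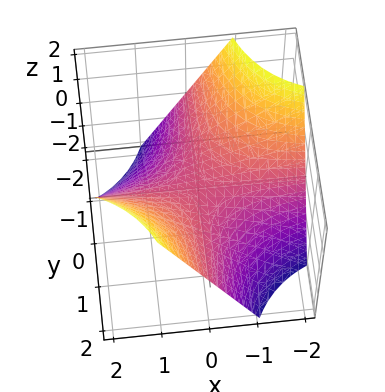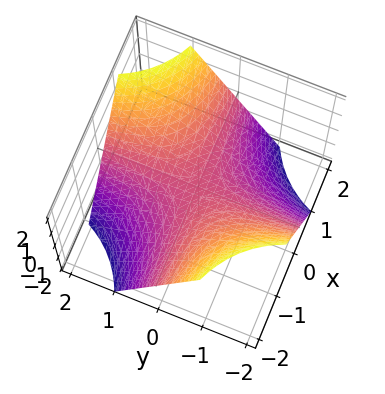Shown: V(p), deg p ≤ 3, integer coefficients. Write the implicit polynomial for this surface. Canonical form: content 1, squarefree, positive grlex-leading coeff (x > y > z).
x*y - z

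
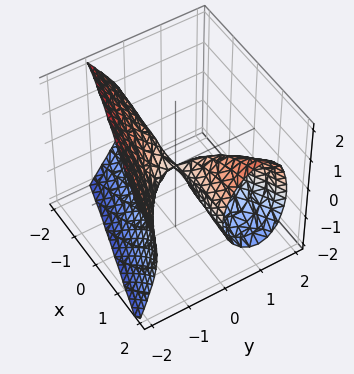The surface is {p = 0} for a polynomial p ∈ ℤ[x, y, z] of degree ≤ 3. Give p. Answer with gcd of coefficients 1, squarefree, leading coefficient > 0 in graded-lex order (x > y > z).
2*y^3 - 3*x*y + 2*z^2

The degree is 3 — a generic line meets the surface in up to 3 points.
From the axis intercepts and sections: one y-axis crossing is at y = 0; the visible x-axis segment lies entirely on the surface; it crosses the z-axis at the gridline z = 0.
The integer polynomial consistent with all of this is the stated p.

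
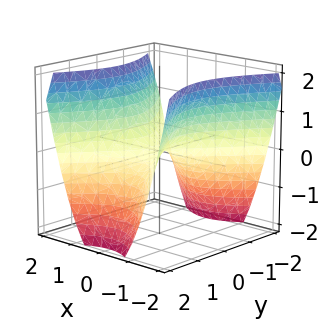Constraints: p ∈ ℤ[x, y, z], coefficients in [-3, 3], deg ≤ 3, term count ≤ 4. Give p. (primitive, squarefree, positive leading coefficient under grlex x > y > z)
3*x^2 - 2*y^2 - 3*z

deg p = 2.
Symmetries: it's symmetric under y → −y, forcing even powers of y; the x ↦ −x reflection is a symmetry, so x appears only in even powers.
From the axis intercepts and sections: it meets the z-axis at z = 0 (among the integer gridlines); it meets the x-axis at x = 0 (among the integer gridlines).
Matching integer coefficients to the picture gives p.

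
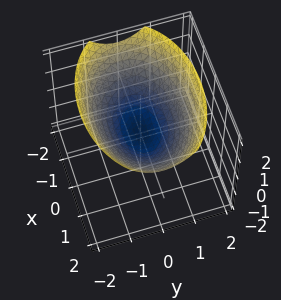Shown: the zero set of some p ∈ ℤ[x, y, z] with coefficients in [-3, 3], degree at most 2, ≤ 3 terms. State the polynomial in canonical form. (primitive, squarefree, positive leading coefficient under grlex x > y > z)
x^2 + 2*y^2 - 3*z

First, the degree is 2 — a paraboloid; a quadric.
Next, symmetries: it's symmetric under x → −x, forcing even powers of x; mirror symmetry y ↦ −y ⇒ only even powers of y.
Then, from the visible intercepts: it crosses the z-axis at the gridline z = 0; it meets the x-axis at x = 0 (among the integer gridlines); it meets the y-axis at y = 0 (among the integer gridlines).
Finally, putting this together gives p.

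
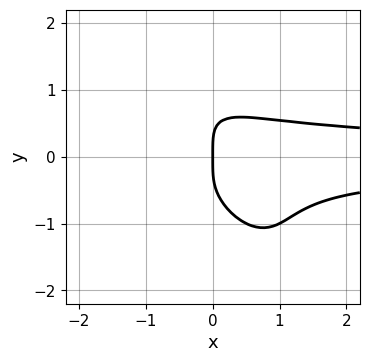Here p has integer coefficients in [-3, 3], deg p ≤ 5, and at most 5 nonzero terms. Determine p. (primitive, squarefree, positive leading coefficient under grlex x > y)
2*x^2*y^2 + 2*x*y^3 + y^4 - x

1. Degree: a generic line meets the curve in up to 4 points, so deg p = 4.
2. From the visible intercepts: it crosses the y-axis at the gridline y = 0; it meets the x-axis at x = 0 (among the integer gridlines).
3. Together with the visible shape, these determine p as stated.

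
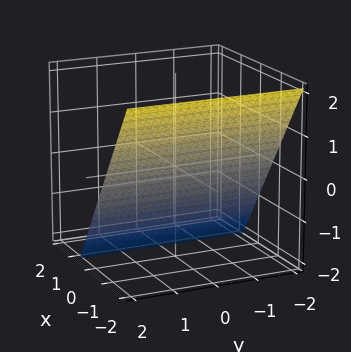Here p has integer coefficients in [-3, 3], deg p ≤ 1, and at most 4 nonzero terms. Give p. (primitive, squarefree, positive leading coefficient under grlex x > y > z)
3*x + 2*z + 2

First, the degree is 1 — every cross-section is a straight line — this is a plane.
Next, from the axis intercepts and sections: it crosses the z-axis at the gridline z = -1; no y-intercept at any integer in the box.
Finally, together with the visible shape, these determine p as stated.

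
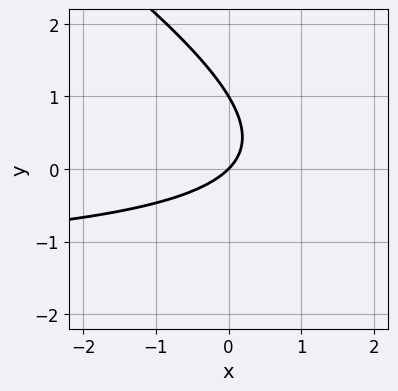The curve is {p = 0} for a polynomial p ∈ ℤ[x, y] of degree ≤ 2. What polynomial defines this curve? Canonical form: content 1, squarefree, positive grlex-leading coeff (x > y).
First, deg p = 2. No degree-1 curve has this shape.
Then, checking where it meets the axes: the y-axis gridline crossings are at y ∈ {0, 1}; one x-axis crossing is at x = 0.
Finally, these observations pin down the coefficients.

2*x*y + 3*y^2 + 3*x - 3*y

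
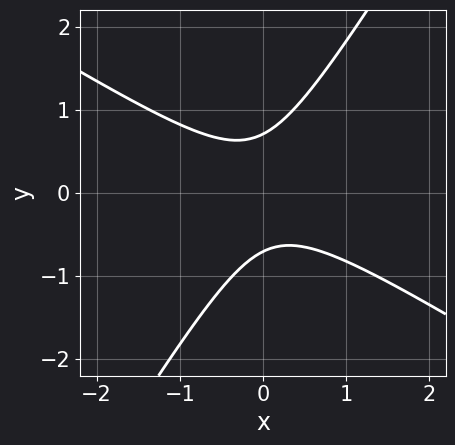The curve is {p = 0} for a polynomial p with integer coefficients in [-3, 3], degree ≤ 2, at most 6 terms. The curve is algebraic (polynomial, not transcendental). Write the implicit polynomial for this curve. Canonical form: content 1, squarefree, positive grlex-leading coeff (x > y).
1. deg p = 2.
2. From the axis intercepts and sections: the curve avoids every integer x-axis point in the box.
3. Assembling these constraints gives the stated polynomial.

2*x^2 + 2*x*y - 2*y^2 + 1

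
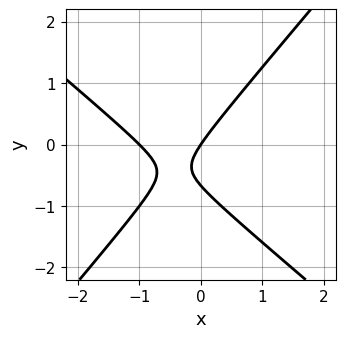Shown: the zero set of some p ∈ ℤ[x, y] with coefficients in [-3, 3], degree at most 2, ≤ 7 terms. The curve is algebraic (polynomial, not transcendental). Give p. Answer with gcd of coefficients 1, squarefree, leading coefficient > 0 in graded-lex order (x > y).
3*x^2 + x*y - 3*y^2 + 3*x - 2*y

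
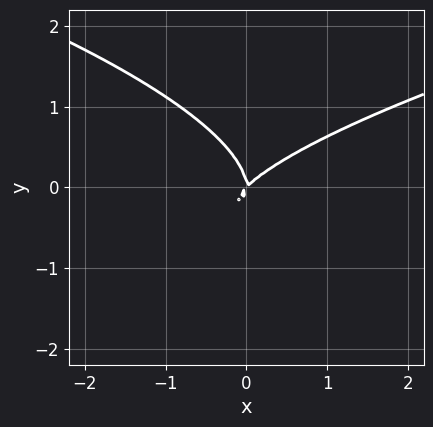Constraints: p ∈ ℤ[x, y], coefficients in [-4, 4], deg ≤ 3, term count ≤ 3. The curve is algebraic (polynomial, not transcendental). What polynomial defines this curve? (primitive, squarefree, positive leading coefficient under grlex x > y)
3*y^3 - 2*x^2 + 2*x*y

(a) Degree: a generic line meets the curve in up to 3 points, so deg p = 3.
(b) From the visible intercepts: it meets the x-axis at x = 0 (among the integer gridlines); one y-axis crossing is at y = 0.
(c) Matching integer coefficients to the picture gives p.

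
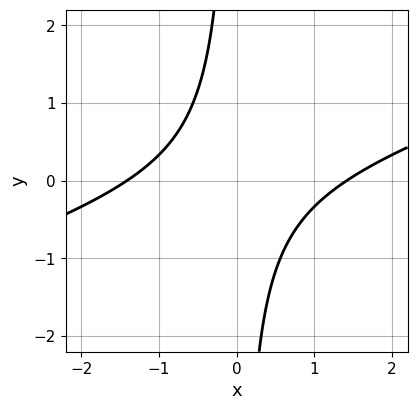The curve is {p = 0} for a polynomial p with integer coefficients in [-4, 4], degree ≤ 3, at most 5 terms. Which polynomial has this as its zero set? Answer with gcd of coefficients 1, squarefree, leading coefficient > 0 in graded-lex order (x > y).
x^2 - 3*x*y - 2

First, the degree is 2 — the shape is more complex than any degree-1 curve.
Then, from the visible intercepts: the curve avoids every integer y-axis point in the box.
Finally, the integer polynomial consistent with all of this is the stated p.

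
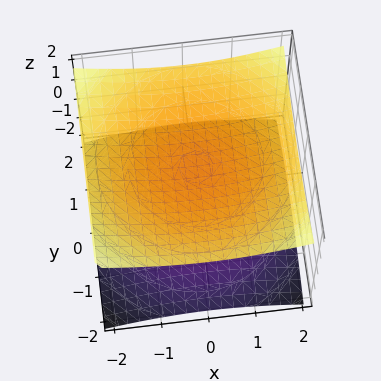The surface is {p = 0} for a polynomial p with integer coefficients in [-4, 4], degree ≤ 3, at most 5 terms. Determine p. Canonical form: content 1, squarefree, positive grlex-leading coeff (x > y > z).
x^2 + y^2 - 3*z^2 + 3

There are 2 components. Treating them together as one polynomial.
Degree: no degree-1 surface has this shape, so deg p = 2.
Symmetries: the z-axis is an axis of rotation, so x and y enter only as x² + y².
Reading off the gridlines: among the integer gridlines, it crosses the z-axis at z ∈ {-1, 1}; no x-intercept at any integer in the box; the surface avoids every integer y-axis point in the box.
Together with the visible shape, these determine p as stated.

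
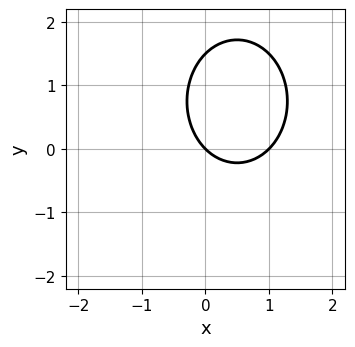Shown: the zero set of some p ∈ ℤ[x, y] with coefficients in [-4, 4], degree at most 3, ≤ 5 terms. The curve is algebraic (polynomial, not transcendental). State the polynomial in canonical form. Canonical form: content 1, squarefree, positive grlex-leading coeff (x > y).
First, deg p = 2.
Then, checking where it meets the axes: it crosses the y-axis at the gridline y = 0; among the integer gridlines, it crosses the x-axis at x ∈ {0, 1}.
Finally, assembling these constraints gives the stated polynomial.

3*x^2 + 2*y^2 - 3*x - 3*y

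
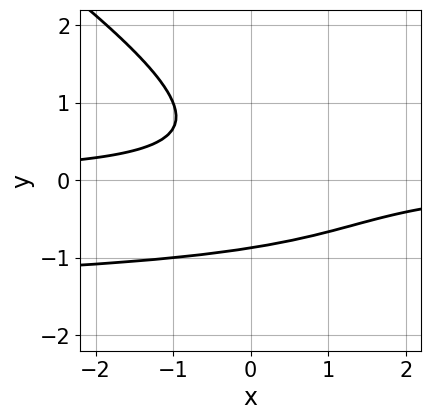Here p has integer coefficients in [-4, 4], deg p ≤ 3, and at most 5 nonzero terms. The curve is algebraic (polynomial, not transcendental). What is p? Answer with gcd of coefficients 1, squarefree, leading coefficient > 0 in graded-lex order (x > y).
2*x*y^2 + 3*y^3 + 3*x*y + 2

First, deg p = 3. A generic line meets the curve in up to 3 points.
Next, checking where it meets the axes: it misses every integer gridline on the x-axis.
Finally, solving for integer coefficients yields p as stated.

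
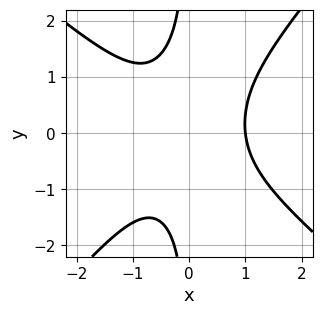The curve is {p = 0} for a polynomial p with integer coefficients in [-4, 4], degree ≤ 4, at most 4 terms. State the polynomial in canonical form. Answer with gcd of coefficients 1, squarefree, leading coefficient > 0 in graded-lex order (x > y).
3*x^3 + x^2*y - 3*x*y^2 - 3

1. Degree: the shape is more complex than any degree-2 curve, so deg p = 3.
2. Checking where it meets the axes: the curve avoids every integer y-axis point in the box; one x-axis crossing is at x = 1.
3. Solving for integer coefficients yields p as stated.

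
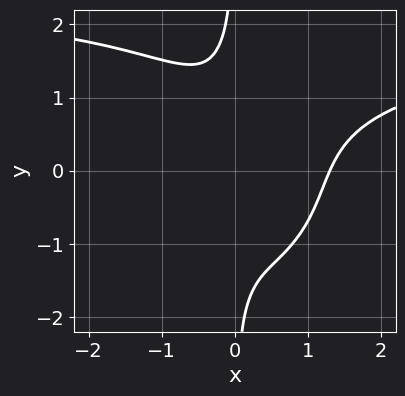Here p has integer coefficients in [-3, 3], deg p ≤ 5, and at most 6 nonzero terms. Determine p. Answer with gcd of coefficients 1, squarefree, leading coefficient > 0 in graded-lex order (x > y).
x^3*y + x*y^3 - 2*x^3 + 2*x^2 + 1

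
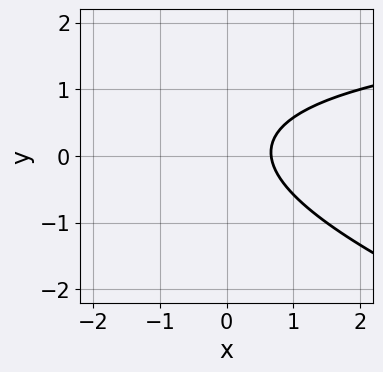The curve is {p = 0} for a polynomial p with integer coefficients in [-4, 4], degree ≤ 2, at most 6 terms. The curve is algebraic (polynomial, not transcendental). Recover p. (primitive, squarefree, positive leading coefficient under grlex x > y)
The degree is 2 — no degree-1 curve has this shape.
Reading off the gridlines: it misses every integer gridline on the y-axis.
The integer polynomial consistent with all of this is the stated p.

x*y + 3*y^2 - 3*x - y + 2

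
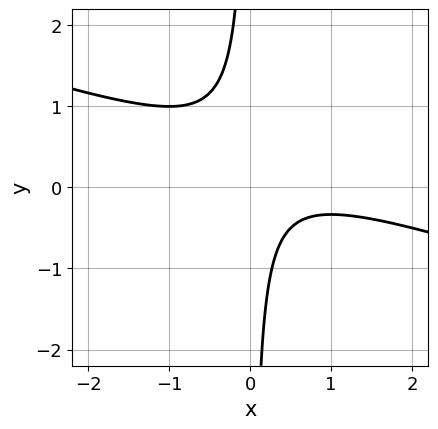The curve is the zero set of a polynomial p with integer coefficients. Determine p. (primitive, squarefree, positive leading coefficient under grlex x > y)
x^2 + 3*x*y - x + 1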